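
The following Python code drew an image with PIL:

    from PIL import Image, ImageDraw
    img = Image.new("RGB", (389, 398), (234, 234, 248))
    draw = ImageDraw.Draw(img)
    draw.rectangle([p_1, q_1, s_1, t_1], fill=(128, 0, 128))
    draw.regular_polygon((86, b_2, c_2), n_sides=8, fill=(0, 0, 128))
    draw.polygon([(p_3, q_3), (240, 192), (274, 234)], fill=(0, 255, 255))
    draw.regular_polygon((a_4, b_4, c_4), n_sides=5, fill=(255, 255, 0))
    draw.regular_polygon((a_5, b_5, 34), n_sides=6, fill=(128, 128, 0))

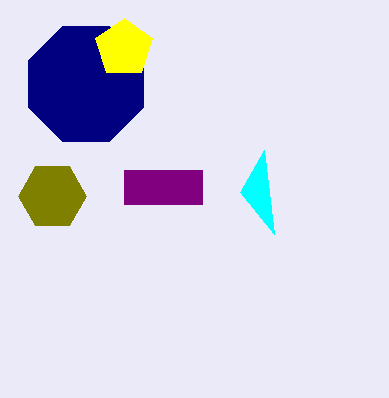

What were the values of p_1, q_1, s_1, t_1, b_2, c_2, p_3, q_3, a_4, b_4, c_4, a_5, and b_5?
p_1 = 124, q_1 = 170, s_1 = 202, t_1 = 204, b_2 = 84, c_2 = 62, p_3 = 264, q_3 = 150, a_4 = 124, b_4 = 48, c_4 = 30, a_5 = 52, b_5 = 196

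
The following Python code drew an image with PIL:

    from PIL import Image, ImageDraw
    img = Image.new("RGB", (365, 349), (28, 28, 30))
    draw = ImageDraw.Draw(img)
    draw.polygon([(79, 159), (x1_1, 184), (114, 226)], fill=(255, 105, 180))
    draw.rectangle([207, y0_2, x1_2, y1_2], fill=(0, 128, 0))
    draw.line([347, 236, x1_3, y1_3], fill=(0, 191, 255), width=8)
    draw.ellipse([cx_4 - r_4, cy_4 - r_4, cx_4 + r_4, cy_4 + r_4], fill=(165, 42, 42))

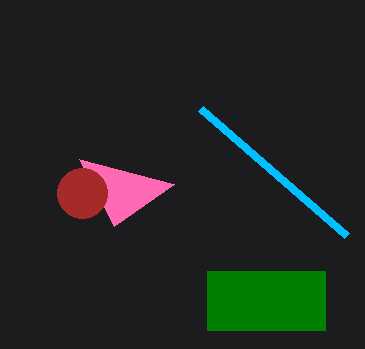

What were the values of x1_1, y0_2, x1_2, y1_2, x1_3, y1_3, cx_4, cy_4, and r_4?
x1_1 = 174; y0_2 = 271; x1_2 = 325; y1_2 = 330; x1_3 = 201; y1_3 = 109; cx_4 = 82; cy_4 = 193; r_4 = 25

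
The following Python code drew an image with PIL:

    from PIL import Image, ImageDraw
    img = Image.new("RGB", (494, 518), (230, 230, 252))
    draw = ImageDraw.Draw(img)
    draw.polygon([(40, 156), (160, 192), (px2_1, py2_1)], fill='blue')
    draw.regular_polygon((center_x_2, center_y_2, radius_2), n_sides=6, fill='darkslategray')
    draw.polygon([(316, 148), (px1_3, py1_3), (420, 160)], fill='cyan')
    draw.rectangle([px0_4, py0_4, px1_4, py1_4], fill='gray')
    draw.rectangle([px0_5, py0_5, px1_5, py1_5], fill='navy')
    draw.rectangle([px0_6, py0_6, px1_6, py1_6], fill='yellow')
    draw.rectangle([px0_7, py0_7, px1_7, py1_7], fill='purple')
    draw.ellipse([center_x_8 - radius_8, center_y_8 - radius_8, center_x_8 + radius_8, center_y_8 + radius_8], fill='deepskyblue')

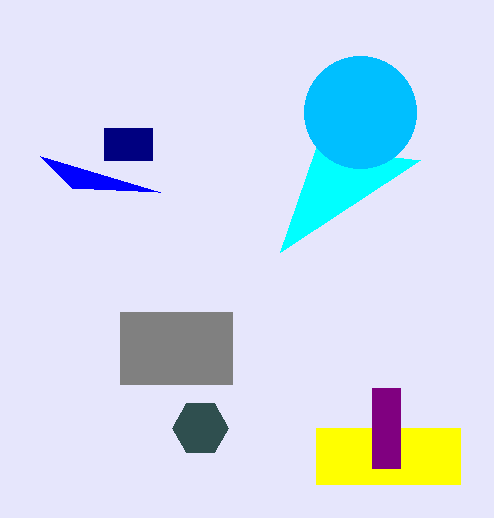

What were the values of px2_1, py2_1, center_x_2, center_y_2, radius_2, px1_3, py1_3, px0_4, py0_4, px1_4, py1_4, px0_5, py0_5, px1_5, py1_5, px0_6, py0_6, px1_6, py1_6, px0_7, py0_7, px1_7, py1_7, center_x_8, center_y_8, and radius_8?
px2_1 = 72; py2_1 = 188; center_x_2 = 200; center_y_2 = 428; radius_2 = 28; px1_3 = 280; py1_3 = 252; px0_4 = 120; py0_4 = 312; px1_4 = 232; py1_4 = 384; px0_5 = 104; py0_5 = 128; px1_5 = 152; py1_5 = 160; px0_6 = 316; py0_6 = 428; px1_6 = 460; py1_6 = 484; px0_7 = 372; py0_7 = 388; px1_7 = 400; py1_7 = 468; center_x_8 = 360; center_y_8 = 112; radius_8 = 56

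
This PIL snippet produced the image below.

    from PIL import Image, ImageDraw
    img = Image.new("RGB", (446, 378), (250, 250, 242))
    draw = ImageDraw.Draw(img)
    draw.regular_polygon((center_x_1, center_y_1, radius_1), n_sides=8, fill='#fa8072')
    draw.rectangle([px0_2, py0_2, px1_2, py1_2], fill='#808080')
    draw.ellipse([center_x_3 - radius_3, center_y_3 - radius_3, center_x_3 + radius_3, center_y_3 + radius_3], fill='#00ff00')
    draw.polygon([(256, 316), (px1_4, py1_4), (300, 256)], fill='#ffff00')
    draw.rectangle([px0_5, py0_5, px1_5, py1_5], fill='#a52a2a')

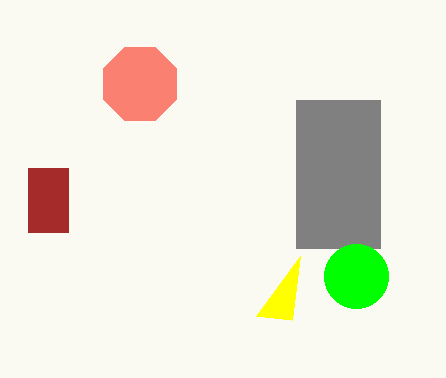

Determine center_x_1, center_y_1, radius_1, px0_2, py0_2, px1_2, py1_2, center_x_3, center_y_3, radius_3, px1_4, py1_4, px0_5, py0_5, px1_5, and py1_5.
center_x_1 = 140, center_y_1 = 84, radius_1 = 40, px0_2 = 296, py0_2 = 100, px1_2 = 380, py1_2 = 248, center_x_3 = 356, center_y_3 = 276, radius_3 = 32, px1_4 = 292, py1_4 = 320, px0_5 = 28, py0_5 = 168, px1_5 = 68, py1_5 = 232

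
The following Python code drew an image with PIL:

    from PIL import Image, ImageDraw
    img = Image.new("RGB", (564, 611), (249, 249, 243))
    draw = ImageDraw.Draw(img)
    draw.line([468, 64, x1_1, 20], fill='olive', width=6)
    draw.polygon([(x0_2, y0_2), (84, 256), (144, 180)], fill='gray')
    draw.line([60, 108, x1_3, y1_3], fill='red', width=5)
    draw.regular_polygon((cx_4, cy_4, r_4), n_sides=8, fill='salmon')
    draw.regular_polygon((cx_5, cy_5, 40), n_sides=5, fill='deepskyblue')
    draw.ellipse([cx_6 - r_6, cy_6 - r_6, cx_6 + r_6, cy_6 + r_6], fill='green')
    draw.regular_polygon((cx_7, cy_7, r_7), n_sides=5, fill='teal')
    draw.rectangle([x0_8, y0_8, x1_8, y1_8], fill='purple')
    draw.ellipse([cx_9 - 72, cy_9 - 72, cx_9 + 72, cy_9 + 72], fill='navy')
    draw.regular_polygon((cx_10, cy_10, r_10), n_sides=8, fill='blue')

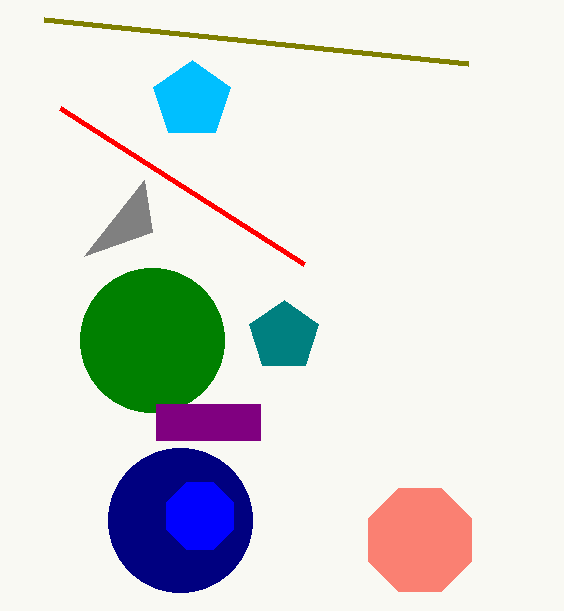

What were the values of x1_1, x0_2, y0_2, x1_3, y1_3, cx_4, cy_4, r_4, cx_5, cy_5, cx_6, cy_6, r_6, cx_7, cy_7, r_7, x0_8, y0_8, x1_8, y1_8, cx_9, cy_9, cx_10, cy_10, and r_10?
x1_1 = 44
x0_2 = 152
y0_2 = 232
x1_3 = 304
y1_3 = 264
cx_4 = 420
cy_4 = 540
r_4 = 56
cx_5 = 192
cy_5 = 100
cx_6 = 152
cy_6 = 340
r_6 = 72
cx_7 = 284
cy_7 = 336
r_7 = 36
x0_8 = 156
y0_8 = 404
x1_8 = 260
y1_8 = 440
cx_9 = 180
cy_9 = 520
cx_10 = 200
cy_10 = 516
r_10 = 36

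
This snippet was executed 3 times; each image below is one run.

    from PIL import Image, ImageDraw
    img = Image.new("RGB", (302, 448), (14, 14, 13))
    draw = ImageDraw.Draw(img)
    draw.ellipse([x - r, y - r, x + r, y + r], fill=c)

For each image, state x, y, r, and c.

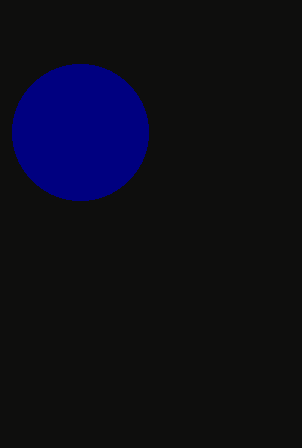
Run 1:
x = 80, y = 132, r = 68, c = 'navy'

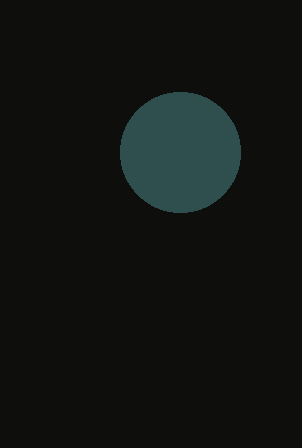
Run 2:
x = 180
y = 152
r = 60
c = 'darkslategray'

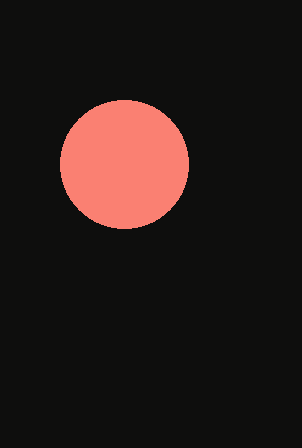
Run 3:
x = 124, y = 164, r = 64, c = 'salmon'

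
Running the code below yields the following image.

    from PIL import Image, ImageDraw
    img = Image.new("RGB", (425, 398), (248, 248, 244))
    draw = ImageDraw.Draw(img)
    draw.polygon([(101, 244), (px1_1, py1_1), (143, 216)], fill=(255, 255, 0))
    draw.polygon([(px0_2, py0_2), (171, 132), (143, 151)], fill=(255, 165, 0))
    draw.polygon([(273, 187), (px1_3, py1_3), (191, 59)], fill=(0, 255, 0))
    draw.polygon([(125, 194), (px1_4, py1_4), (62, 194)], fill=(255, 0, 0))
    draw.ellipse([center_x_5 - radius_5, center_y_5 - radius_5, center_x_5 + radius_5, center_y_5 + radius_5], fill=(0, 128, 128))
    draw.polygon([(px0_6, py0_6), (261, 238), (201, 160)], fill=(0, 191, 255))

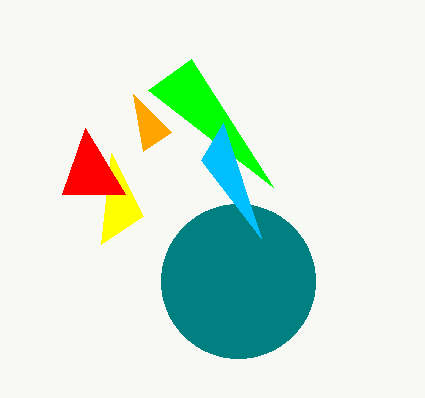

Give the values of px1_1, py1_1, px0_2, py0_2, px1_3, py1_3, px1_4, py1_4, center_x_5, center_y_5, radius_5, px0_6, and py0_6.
px1_1 = 111, py1_1 = 153, px0_2 = 133, py0_2 = 94, px1_3 = 148, py1_3 = 90, px1_4 = 85, py1_4 = 128, center_x_5 = 238, center_y_5 = 281, radius_5 = 77, px0_6 = 223, py0_6 = 123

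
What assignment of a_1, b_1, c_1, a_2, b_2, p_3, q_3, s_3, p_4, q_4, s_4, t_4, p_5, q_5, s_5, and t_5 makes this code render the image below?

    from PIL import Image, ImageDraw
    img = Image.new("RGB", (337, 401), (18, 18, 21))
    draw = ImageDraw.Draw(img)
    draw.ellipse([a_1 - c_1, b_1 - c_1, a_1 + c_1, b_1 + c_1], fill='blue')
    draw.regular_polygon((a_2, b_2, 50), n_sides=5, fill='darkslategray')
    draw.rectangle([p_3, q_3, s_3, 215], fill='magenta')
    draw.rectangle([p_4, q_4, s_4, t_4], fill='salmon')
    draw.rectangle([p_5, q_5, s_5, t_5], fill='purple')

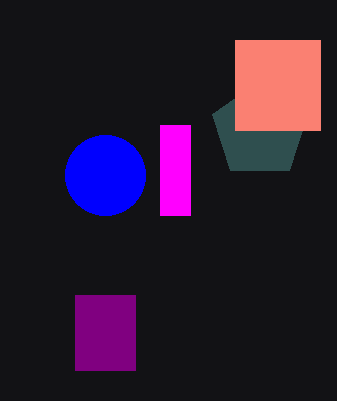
a_1 = 105
b_1 = 175
c_1 = 40
a_2 = 260
b_2 = 130
p_3 = 160
q_3 = 125
s_3 = 190
p_4 = 235
q_4 = 40
s_4 = 320
t_4 = 130
p_5 = 75
q_5 = 295
s_5 = 135
t_5 = 370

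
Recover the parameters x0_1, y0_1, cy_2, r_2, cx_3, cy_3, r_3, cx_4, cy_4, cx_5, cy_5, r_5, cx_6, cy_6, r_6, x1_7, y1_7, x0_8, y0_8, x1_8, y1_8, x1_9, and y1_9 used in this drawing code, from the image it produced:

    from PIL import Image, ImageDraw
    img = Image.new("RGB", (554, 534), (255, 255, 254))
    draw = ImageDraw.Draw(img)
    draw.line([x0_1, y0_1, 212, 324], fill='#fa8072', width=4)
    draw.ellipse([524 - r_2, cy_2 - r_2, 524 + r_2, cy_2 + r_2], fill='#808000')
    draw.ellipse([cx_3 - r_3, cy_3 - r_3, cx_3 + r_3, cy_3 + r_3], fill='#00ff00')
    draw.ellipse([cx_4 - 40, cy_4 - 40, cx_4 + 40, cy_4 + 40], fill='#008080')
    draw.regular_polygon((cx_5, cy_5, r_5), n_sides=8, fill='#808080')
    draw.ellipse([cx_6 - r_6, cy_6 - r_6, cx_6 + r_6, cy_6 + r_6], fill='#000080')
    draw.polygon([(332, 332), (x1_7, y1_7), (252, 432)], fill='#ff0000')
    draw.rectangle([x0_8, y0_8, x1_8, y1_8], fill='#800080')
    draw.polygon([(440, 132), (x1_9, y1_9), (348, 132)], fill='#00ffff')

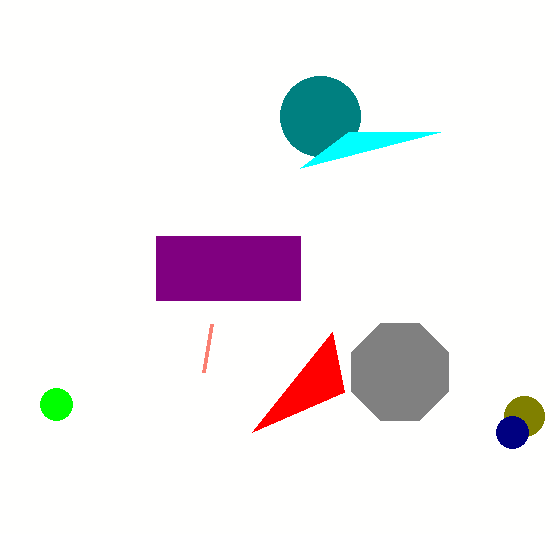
x0_1 = 204
y0_1 = 372
cy_2 = 416
r_2 = 20
cx_3 = 56
cy_3 = 404
r_3 = 16
cx_4 = 320
cy_4 = 116
cx_5 = 400
cy_5 = 372
r_5 = 52
cx_6 = 512
cy_6 = 432
r_6 = 16
x1_7 = 344
y1_7 = 392
x0_8 = 156
y0_8 = 236
x1_8 = 300
y1_8 = 300
x1_9 = 300
y1_9 = 168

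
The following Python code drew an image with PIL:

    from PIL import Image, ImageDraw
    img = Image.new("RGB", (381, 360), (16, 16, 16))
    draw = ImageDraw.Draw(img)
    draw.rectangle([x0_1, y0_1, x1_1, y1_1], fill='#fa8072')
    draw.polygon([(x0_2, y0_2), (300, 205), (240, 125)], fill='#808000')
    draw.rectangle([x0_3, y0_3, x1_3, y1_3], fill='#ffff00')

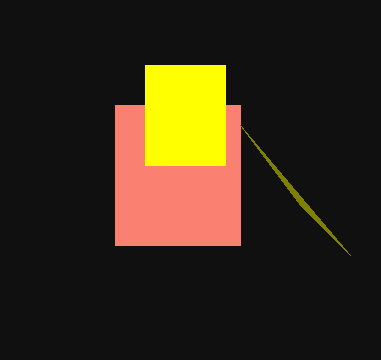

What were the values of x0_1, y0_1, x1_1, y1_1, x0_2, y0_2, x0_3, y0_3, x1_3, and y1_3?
x0_1 = 115; y0_1 = 105; x1_1 = 240; y1_1 = 245; x0_2 = 350; y0_2 = 255; x0_3 = 145; y0_3 = 65; x1_3 = 225; y1_3 = 165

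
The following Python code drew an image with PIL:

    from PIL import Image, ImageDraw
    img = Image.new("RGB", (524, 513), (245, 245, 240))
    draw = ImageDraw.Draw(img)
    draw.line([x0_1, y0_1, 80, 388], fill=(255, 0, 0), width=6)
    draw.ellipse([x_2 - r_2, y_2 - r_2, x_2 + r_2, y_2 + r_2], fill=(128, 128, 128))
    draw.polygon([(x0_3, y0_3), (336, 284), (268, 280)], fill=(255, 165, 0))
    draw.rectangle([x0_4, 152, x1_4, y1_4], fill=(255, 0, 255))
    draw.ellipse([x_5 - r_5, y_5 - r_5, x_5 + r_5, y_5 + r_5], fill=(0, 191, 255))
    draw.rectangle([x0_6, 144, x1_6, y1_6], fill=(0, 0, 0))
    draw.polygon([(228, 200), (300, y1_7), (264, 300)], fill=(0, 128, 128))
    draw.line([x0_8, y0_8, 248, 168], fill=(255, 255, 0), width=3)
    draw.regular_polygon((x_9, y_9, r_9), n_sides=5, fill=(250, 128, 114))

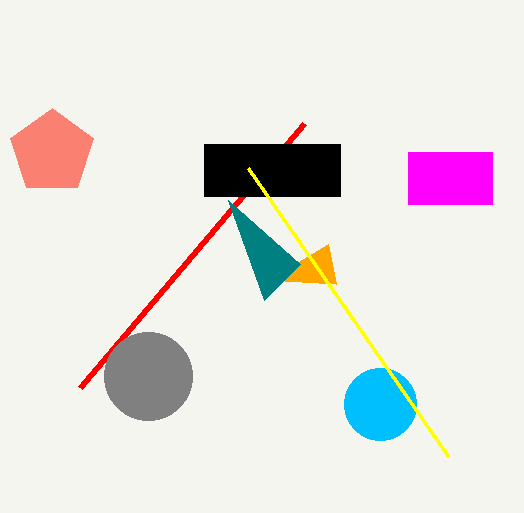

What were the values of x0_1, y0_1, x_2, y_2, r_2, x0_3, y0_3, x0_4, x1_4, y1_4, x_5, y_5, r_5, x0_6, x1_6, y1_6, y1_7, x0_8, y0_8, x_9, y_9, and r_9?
x0_1 = 304; y0_1 = 124; x_2 = 148; y_2 = 376; r_2 = 44; x0_3 = 328; y0_3 = 244; x0_4 = 408; x1_4 = 492; y1_4 = 204; x_5 = 380; y_5 = 404; r_5 = 36; x0_6 = 204; x1_6 = 340; y1_6 = 196; y1_7 = 264; x0_8 = 448; y0_8 = 456; x_9 = 52; y_9 = 152; r_9 = 44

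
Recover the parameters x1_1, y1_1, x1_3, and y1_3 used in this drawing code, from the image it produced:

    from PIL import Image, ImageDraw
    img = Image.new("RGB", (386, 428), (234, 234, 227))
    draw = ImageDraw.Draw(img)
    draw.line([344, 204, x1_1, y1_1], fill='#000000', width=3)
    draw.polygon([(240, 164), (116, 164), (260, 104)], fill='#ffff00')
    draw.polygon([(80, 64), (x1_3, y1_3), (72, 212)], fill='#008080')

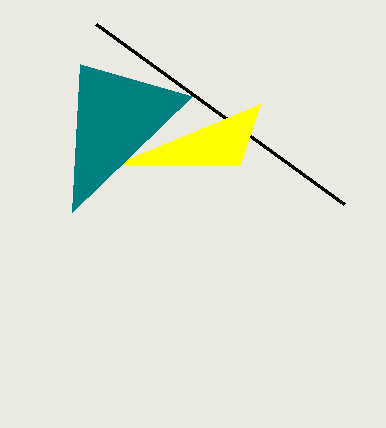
x1_1 = 96, y1_1 = 24, x1_3 = 192, y1_3 = 96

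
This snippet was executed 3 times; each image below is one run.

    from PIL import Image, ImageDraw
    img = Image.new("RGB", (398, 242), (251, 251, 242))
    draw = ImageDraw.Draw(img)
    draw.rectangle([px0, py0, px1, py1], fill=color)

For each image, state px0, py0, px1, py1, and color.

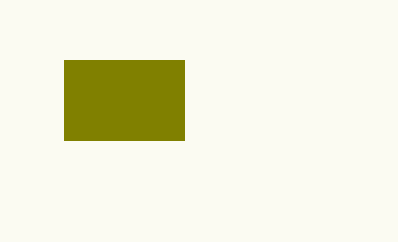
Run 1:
px0 = 64
py0 = 60
px1 = 184
py1 = 140
color = 'olive'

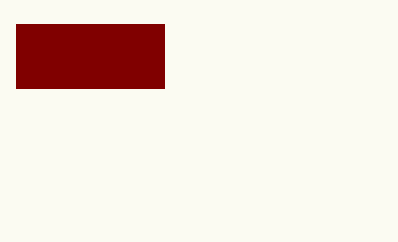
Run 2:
px0 = 16
py0 = 24
px1 = 164
py1 = 88
color = 'maroon'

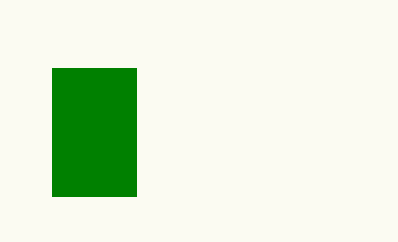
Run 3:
px0 = 52
py0 = 68
px1 = 136
py1 = 196
color = 'green'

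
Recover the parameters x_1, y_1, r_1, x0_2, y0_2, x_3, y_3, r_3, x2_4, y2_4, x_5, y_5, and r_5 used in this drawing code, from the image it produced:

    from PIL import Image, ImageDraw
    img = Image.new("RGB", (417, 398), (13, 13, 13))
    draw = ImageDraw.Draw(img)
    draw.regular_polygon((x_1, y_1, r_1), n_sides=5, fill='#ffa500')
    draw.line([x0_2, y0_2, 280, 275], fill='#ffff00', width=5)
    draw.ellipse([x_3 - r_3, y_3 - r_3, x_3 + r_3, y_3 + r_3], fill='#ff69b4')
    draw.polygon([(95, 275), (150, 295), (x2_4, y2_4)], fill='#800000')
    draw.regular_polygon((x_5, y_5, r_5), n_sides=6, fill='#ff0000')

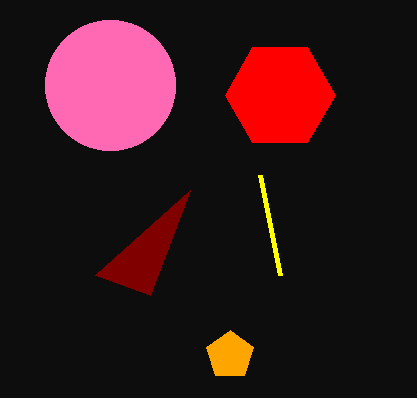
x_1 = 230, y_1 = 355, r_1 = 25, x0_2 = 260, y0_2 = 175, x_3 = 110, y_3 = 85, r_3 = 65, x2_4 = 190, y2_4 = 190, x_5 = 280, y_5 = 95, r_5 = 55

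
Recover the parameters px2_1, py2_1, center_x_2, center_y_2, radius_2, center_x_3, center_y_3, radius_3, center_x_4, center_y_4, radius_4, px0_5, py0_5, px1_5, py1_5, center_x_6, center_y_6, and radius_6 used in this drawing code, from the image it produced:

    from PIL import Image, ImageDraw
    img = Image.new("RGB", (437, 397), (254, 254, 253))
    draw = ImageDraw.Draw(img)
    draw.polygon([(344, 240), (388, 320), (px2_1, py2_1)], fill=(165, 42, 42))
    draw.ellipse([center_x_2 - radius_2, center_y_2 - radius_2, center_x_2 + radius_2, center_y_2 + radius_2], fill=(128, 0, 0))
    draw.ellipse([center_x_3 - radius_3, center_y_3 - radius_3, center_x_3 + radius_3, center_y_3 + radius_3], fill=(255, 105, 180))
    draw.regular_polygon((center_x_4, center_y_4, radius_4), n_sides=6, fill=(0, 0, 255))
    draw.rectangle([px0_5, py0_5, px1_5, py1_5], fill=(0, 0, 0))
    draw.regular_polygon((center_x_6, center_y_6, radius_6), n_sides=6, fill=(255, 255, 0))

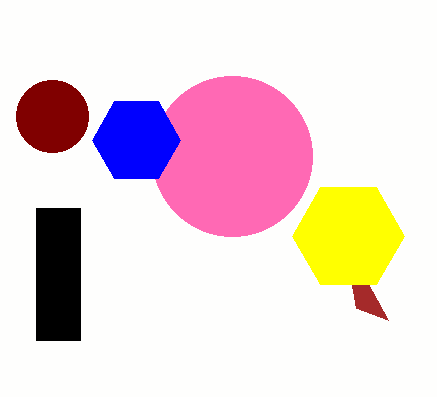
px2_1 = 356; py2_1 = 308; center_x_2 = 52; center_y_2 = 116; radius_2 = 36; center_x_3 = 232; center_y_3 = 156; radius_3 = 80; center_x_4 = 136; center_y_4 = 140; radius_4 = 44; px0_5 = 36; py0_5 = 208; px1_5 = 80; py1_5 = 340; center_x_6 = 348; center_y_6 = 236; radius_6 = 56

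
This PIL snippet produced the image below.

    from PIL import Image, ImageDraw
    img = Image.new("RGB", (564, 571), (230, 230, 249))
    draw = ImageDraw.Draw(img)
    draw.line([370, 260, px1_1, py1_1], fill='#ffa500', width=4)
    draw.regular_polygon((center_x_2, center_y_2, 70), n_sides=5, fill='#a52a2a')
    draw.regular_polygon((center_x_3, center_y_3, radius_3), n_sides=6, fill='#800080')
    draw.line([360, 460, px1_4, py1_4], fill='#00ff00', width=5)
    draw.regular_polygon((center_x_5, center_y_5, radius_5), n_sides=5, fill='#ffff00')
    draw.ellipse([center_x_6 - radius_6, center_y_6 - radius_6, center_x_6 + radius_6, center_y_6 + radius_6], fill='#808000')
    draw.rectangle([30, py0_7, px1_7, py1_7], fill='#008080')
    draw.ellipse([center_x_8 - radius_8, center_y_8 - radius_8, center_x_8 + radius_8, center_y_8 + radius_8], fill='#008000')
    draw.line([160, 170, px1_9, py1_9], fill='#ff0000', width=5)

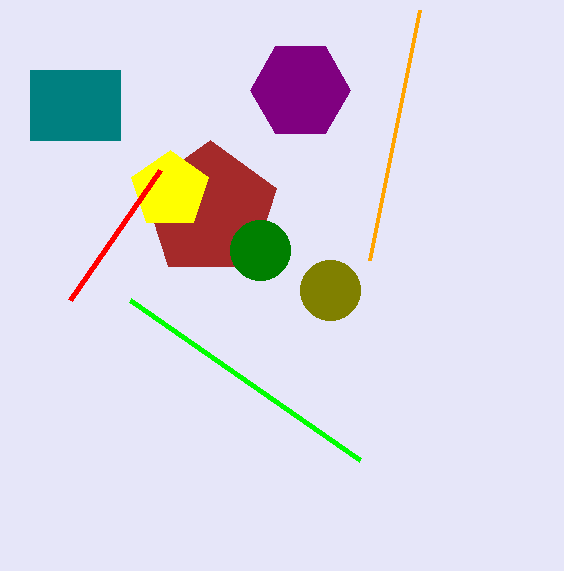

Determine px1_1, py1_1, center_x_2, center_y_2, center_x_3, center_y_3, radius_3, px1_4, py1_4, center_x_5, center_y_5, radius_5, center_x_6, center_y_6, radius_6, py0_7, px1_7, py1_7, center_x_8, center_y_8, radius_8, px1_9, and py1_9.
px1_1 = 420; py1_1 = 10; center_x_2 = 210; center_y_2 = 210; center_x_3 = 300; center_y_3 = 90; radius_3 = 50; px1_4 = 130; py1_4 = 300; center_x_5 = 170; center_y_5 = 190; radius_5 = 40; center_x_6 = 330; center_y_6 = 290; radius_6 = 30; py0_7 = 70; px1_7 = 120; py1_7 = 140; center_x_8 = 260; center_y_8 = 250; radius_8 = 30; px1_9 = 70; py1_9 = 300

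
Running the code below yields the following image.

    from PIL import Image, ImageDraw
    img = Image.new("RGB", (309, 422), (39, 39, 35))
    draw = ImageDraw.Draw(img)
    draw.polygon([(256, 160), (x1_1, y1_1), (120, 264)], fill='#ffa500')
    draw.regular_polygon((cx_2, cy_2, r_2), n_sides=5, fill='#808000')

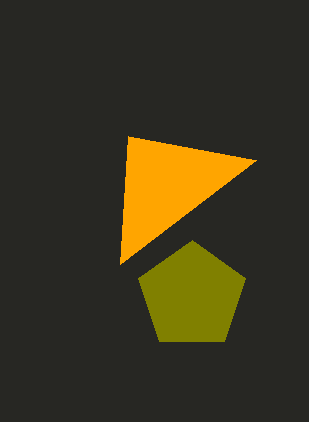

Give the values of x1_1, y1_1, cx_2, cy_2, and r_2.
x1_1 = 128
y1_1 = 136
cx_2 = 192
cy_2 = 296
r_2 = 56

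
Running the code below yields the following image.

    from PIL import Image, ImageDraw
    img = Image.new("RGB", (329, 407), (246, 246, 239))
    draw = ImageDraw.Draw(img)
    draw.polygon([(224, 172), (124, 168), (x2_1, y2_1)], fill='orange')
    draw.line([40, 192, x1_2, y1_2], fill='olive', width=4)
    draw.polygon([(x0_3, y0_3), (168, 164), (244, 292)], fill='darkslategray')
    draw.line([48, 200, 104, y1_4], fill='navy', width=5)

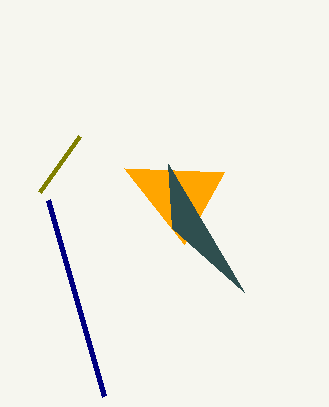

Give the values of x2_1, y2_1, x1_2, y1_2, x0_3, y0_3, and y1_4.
x2_1 = 184
y2_1 = 244
x1_2 = 80
y1_2 = 136
x0_3 = 172
y0_3 = 228
y1_4 = 396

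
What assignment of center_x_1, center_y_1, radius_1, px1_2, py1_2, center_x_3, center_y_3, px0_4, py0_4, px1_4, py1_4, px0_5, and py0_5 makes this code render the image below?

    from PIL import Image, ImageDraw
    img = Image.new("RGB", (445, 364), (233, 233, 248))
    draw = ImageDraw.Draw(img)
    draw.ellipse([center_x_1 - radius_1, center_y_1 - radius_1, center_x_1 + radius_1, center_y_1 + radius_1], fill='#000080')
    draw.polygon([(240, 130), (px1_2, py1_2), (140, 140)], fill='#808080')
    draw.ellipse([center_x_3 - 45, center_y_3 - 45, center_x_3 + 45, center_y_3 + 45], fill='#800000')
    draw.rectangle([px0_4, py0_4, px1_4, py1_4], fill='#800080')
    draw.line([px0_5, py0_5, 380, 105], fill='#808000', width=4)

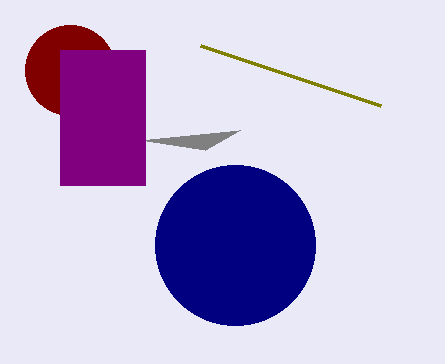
center_x_1 = 235; center_y_1 = 245; radius_1 = 80; px1_2 = 205; py1_2 = 150; center_x_3 = 70; center_y_3 = 70; px0_4 = 60; py0_4 = 50; px1_4 = 145; py1_4 = 185; px0_5 = 200; py0_5 = 45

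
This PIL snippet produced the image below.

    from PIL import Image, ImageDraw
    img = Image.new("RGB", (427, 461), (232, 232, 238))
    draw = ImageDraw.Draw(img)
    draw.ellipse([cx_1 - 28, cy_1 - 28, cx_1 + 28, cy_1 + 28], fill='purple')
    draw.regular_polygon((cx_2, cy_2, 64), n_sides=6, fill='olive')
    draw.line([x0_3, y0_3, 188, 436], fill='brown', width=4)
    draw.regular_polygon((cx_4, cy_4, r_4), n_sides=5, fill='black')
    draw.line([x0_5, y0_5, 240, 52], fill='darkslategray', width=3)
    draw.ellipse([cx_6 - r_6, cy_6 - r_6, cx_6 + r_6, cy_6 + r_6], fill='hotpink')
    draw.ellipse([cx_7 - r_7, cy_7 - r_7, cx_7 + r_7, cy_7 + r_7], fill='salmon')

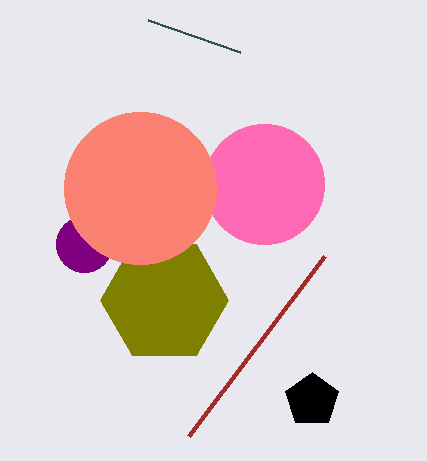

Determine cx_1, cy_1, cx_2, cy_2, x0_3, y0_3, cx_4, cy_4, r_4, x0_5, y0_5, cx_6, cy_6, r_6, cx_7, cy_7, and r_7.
cx_1 = 84; cy_1 = 244; cx_2 = 164; cy_2 = 300; x0_3 = 324; y0_3 = 256; cx_4 = 312; cy_4 = 400; r_4 = 28; x0_5 = 148; y0_5 = 20; cx_6 = 264; cy_6 = 184; r_6 = 60; cx_7 = 140; cy_7 = 188; r_7 = 76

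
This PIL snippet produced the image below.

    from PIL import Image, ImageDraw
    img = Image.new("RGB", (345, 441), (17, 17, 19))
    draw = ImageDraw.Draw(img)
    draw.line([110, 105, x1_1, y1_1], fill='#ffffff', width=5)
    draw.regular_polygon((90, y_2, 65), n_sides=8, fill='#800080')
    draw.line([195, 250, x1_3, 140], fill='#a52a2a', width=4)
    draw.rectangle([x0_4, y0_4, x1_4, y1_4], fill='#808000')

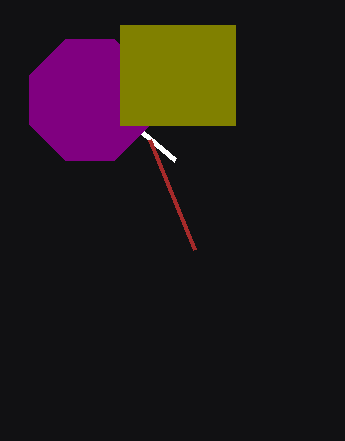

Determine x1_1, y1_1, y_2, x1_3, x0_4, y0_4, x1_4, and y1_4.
x1_1 = 175, y1_1 = 160, y_2 = 100, x1_3 = 150, x0_4 = 120, y0_4 = 25, x1_4 = 235, y1_4 = 125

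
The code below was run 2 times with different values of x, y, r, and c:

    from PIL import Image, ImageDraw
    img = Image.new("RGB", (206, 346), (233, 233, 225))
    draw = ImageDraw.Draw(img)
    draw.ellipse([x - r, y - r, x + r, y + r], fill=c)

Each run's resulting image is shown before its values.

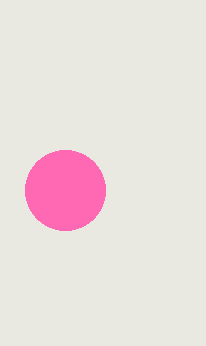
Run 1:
x = 65, y = 190, r = 40, c = 'hotpink'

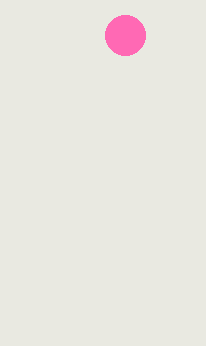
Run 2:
x = 125, y = 35, r = 20, c = 'hotpink'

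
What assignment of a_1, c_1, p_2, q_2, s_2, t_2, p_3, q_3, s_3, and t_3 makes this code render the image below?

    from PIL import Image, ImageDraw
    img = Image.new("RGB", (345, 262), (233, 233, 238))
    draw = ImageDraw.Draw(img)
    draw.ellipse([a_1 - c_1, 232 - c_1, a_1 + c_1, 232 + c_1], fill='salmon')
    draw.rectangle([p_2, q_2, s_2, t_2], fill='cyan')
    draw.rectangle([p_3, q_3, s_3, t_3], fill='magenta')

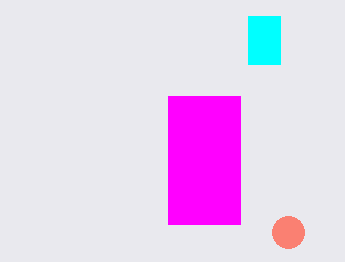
a_1 = 288
c_1 = 16
p_2 = 248
q_2 = 16
s_2 = 280
t_2 = 64
p_3 = 168
q_3 = 96
s_3 = 240
t_3 = 224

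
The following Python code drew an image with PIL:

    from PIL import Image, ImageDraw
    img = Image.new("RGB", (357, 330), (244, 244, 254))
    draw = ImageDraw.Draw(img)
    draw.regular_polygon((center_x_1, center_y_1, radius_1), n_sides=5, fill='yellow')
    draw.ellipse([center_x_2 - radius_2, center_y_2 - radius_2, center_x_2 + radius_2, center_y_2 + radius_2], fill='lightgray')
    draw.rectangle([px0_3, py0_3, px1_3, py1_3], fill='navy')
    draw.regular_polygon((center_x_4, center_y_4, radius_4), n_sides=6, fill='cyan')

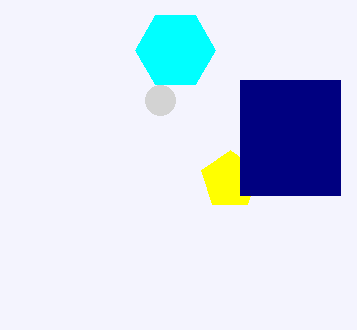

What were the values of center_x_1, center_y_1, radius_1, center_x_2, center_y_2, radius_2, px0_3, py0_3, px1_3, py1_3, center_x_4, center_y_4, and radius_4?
center_x_1 = 230
center_y_1 = 180
radius_1 = 30
center_x_2 = 160
center_y_2 = 100
radius_2 = 15
px0_3 = 240
py0_3 = 80
px1_3 = 340
py1_3 = 195
center_x_4 = 175
center_y_4 = 50
radius_4 = 40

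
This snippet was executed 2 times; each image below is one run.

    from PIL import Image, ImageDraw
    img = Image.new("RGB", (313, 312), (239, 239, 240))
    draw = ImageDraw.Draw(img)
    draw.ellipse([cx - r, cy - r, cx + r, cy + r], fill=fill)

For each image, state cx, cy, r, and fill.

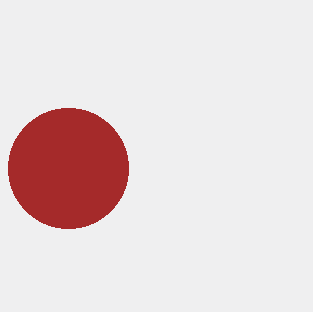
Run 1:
cx = 68
cy = 168
r = 60
fill = 'brown'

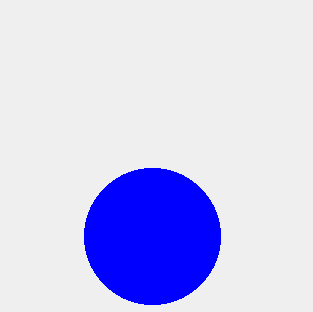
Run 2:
cx = 152
cy = 236
r = 68
fill = 'blue'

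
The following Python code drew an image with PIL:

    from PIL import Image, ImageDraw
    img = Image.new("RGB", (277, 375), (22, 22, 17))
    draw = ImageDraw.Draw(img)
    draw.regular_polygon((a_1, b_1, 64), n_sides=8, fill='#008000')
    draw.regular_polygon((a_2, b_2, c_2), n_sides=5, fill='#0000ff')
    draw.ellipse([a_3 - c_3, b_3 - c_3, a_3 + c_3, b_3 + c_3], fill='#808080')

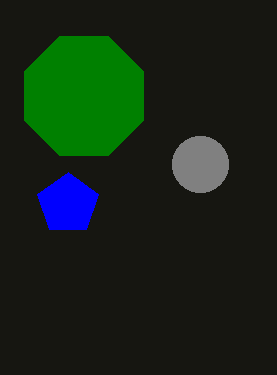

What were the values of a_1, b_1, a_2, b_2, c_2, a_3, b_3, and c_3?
a_1 = 84
b_1 = 96
a_2 = 68
b_2 = 204
c_2 = 32
a_3 = 200
b_3 = 164
c_3 = 28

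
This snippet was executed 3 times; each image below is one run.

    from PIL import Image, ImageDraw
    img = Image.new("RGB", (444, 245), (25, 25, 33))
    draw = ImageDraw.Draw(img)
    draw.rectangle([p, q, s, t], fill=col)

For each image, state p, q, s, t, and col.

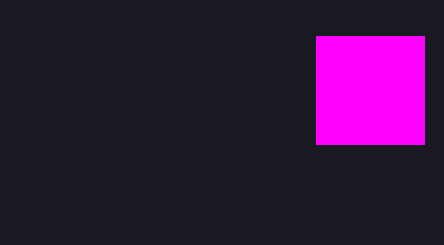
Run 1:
p = 316
q = 36
s = 424
t = 144
col = 'magenta'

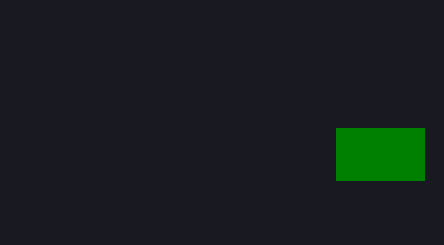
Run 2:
p = 336
q = 128
s = 424
t = 180
col = 'green'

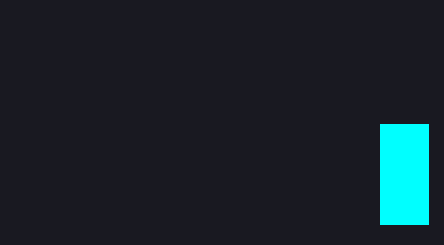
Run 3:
p = 380; q = 124; s = 428; t = 224; col = 'cyan'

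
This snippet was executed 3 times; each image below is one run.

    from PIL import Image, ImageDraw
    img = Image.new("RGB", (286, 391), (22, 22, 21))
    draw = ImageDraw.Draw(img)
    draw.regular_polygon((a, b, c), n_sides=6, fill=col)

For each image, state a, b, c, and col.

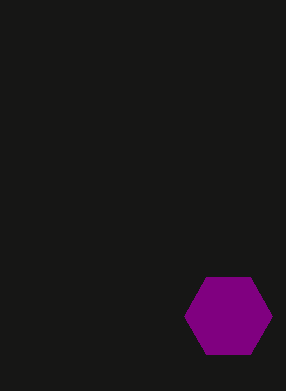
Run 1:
a = 228; b = 316; c = 44; col = 'purple'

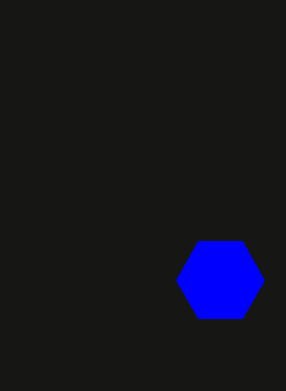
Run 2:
a = 220, b = 280, c = 44, col = 'blue'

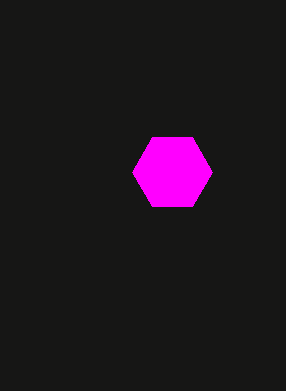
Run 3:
a = 172, b = 172, c = 40, col = 'magenta'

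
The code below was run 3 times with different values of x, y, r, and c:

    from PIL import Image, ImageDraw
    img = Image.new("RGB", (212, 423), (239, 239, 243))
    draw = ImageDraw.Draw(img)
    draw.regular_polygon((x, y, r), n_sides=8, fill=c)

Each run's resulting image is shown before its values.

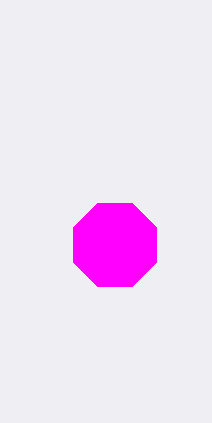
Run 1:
x = 115
y = 245
r = 45
c = 'magenta'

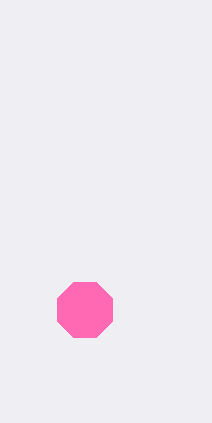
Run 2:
x = 85; y = 310; r = 30; c = 'hotpink'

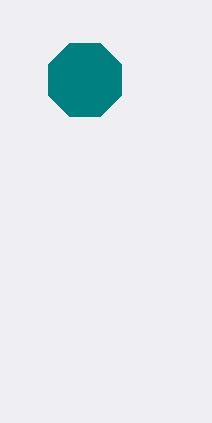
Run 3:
x = 85
y = 80
r = 40
c = 'teal'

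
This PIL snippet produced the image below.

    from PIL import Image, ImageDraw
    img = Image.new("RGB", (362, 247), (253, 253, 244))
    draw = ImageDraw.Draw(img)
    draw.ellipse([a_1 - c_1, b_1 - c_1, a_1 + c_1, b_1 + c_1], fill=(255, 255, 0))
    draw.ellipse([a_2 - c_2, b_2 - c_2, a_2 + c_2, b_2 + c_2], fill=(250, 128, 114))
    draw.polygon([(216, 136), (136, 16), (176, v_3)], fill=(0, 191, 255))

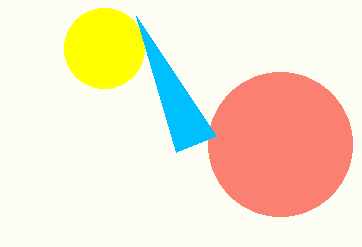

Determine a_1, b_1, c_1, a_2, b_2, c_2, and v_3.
a_1 = 104; b_1 = 48; c_1 = 40; a_2 = 280; b_2 = 144; c_2 = 72; v_3 = 152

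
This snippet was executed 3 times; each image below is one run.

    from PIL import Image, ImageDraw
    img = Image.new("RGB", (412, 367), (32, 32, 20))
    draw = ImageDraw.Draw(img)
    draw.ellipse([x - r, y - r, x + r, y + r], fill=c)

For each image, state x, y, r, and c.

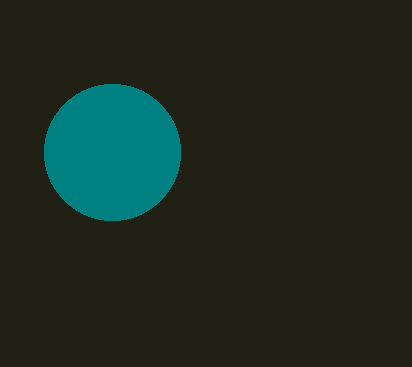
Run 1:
x = 112; y = 152; r = 68; c = 'teal'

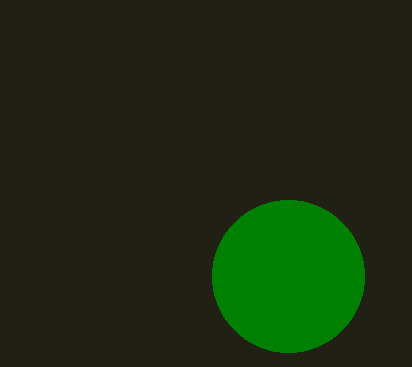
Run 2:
x = 288
y = 276
r = 76
c = 'green'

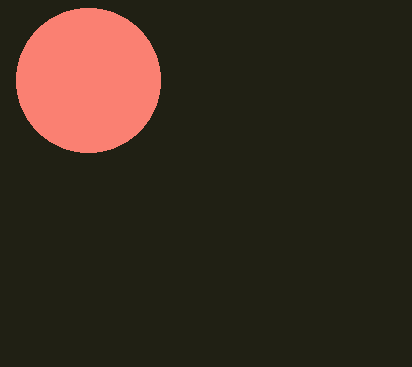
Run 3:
x = 88; y = 80; r = 72; c = 'salmon'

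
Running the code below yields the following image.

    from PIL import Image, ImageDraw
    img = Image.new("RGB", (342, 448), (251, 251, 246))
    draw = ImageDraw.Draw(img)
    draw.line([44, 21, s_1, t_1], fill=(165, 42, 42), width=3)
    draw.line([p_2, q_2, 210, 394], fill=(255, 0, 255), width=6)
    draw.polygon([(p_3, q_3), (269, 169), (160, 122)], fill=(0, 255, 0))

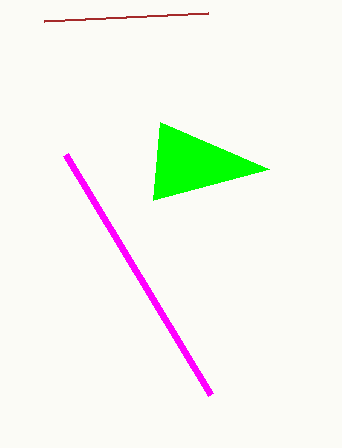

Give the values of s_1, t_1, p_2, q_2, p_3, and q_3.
s_1 = 208; t_1 = 13; p_2 = 65; q_2 = 154; p_3 = 153; q_3 = 200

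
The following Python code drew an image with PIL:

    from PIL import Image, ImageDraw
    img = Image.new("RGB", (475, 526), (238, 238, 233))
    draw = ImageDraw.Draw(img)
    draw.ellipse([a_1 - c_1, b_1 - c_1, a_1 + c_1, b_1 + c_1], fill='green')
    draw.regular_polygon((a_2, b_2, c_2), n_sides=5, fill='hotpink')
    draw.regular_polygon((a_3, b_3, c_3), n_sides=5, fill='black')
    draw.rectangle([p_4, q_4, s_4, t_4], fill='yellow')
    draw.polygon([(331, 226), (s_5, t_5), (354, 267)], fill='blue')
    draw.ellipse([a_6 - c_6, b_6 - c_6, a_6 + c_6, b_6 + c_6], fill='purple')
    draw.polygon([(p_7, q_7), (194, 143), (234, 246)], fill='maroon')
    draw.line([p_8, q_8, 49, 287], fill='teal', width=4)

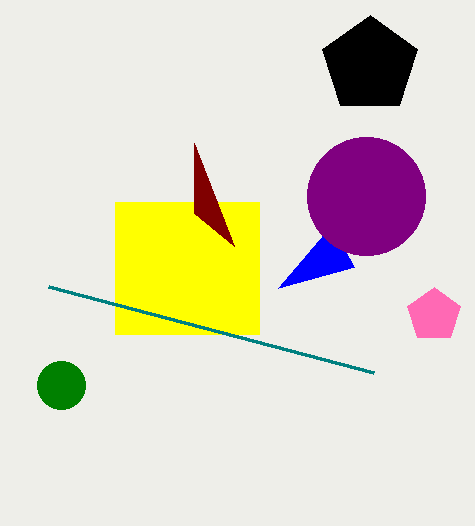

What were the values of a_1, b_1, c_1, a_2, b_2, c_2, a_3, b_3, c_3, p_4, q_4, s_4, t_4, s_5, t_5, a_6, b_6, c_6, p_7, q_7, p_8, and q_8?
a_1 = 61
b_1 = 385
c_1 = 24
a_2 = 434
b_2 = 315
c_2 = 28
a_3 = 370
b_3 = 65
c_3 = 50
p_4 = 115
q_4 = 202
s_4 = 259
t_4 = 334
s_5 = 278
t_5 = 288
a_6 = 366
b_6 = 196
c_6 = 59
p_7 = 194
q_7 = 213
p_8 = 374
q_8 = 373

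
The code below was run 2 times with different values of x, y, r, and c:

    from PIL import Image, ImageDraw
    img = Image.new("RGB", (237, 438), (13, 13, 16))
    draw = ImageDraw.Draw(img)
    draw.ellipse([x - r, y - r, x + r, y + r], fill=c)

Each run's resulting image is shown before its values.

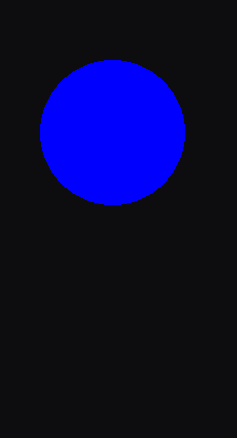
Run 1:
x = 112, y = 132, r = 72, c = 'blue'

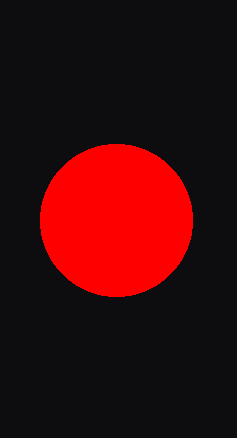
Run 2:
x = 116
y = 220
r = 76
c = 'red'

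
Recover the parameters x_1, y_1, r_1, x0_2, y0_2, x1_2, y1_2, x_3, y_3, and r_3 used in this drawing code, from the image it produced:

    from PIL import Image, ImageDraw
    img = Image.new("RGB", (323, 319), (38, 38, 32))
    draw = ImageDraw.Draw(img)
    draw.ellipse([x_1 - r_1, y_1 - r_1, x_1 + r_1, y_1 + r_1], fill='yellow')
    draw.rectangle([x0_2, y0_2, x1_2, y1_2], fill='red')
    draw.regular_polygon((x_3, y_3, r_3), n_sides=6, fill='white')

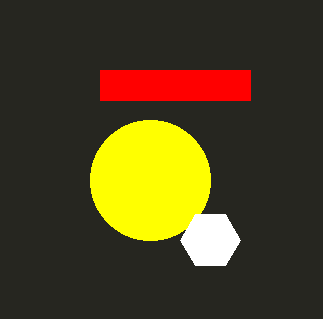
x_1 = 150; y_1 = 180; r_1 = 60; x0_2 = 100; y0_2 = 70; x1_2 = 250; y1_2 = 100; x_3 = 210; y_3 = 240; r_3 = 30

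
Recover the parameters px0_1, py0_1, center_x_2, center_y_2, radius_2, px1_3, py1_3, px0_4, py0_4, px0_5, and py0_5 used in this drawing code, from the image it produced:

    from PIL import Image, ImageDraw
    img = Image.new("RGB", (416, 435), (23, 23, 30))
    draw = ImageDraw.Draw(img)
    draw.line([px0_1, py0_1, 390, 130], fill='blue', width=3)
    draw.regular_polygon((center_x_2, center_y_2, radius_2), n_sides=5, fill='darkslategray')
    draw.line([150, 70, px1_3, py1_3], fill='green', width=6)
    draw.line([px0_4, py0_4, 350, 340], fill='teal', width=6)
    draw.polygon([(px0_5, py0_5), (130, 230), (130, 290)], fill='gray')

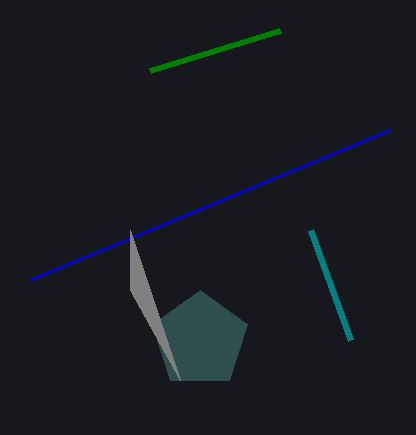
px0_1 = 30, py0_1 = 280, center_x_2 = 200, center_y_2 = 340, radius_2 = 50, px1_3 = 280, py1_3 = 30, px0_4 = 310, py0_4 = 230, px0_5 = 180, py0_5 = 380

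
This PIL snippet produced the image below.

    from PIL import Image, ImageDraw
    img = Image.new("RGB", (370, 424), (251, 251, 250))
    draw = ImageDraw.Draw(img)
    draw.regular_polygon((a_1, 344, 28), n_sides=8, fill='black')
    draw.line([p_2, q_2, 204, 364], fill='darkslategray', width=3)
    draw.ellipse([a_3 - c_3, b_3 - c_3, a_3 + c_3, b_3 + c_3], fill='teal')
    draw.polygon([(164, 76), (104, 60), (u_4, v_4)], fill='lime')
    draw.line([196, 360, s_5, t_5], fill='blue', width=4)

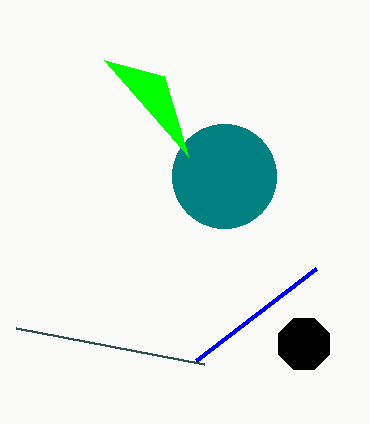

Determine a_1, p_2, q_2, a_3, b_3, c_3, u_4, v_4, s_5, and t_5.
a_1 = 304, p_2 = 16, q_2 = 328, a_3 = 224, b_3 = 176, c_3 = 52, u_4 = 188, v_4 = 156, s_5 = 316, t_5 = 268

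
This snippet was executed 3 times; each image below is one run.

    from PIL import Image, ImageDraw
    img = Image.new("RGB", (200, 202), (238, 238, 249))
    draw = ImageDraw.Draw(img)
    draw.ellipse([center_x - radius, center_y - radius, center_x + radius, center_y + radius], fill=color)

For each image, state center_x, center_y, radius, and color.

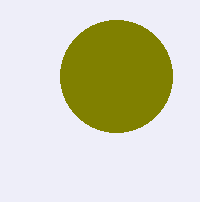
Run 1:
center_x = 116; center_y = 76; radius = 56; color = 'olive'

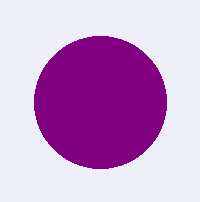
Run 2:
center_x = 100
center_y = 102
radius = 66
color = 'purple'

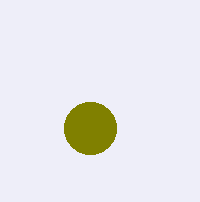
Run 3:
center_x = 90; center_y = 128; radius = 26; color = 'olive'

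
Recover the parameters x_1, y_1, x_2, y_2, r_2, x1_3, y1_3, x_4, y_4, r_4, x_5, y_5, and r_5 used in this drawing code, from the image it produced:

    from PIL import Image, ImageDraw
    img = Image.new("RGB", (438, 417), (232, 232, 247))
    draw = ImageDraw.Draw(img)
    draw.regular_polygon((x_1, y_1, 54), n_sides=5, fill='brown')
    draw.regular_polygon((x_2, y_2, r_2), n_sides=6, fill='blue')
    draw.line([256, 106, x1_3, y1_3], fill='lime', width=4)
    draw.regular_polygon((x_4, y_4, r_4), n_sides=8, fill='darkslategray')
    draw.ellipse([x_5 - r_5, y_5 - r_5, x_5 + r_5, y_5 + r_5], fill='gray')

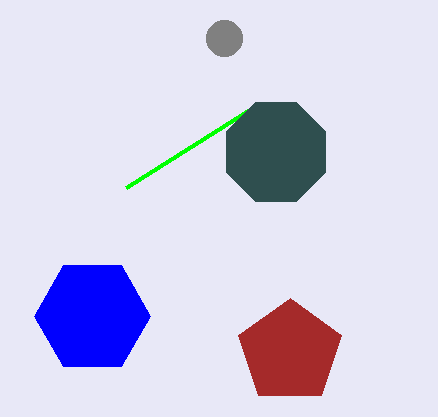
x_1 = 290, y_1 = 352, x_2 = 92, y_2 = 316, r_2 = 58, x1_3 = 126, y1_3 = 188, x_4 = 276, y_4 = 152, r_4 = 54, x_5 = 224, y_5 = 38, r_5 = 18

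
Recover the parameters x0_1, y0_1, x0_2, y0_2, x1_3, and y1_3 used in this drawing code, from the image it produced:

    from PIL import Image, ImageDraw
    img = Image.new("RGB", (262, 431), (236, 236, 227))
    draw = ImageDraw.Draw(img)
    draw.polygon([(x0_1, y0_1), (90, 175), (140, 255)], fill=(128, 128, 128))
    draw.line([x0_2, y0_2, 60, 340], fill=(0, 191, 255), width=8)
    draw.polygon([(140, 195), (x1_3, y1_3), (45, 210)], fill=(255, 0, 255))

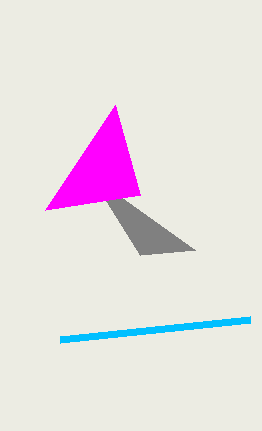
x0_1 = 195
y0_1 = 250
x0_2 = 250
y0_2 = 320
x1_3 = 115
y1_3 = 105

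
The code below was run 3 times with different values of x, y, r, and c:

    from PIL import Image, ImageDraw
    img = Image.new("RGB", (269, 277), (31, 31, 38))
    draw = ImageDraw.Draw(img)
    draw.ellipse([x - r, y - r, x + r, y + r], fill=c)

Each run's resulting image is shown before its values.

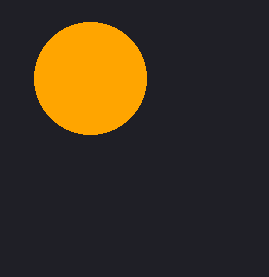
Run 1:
x = 90
y = 78
r = 56
c = 'orange'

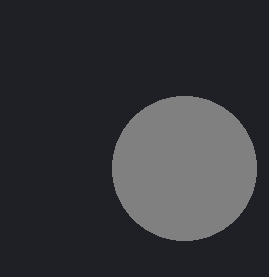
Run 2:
x = 184
y = 168
r = 72
c = 'gray'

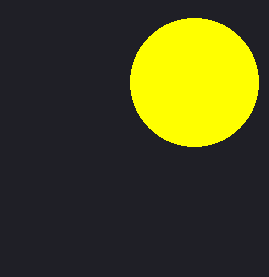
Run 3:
x = 194, y = 82, r = 64, c = 'yellow'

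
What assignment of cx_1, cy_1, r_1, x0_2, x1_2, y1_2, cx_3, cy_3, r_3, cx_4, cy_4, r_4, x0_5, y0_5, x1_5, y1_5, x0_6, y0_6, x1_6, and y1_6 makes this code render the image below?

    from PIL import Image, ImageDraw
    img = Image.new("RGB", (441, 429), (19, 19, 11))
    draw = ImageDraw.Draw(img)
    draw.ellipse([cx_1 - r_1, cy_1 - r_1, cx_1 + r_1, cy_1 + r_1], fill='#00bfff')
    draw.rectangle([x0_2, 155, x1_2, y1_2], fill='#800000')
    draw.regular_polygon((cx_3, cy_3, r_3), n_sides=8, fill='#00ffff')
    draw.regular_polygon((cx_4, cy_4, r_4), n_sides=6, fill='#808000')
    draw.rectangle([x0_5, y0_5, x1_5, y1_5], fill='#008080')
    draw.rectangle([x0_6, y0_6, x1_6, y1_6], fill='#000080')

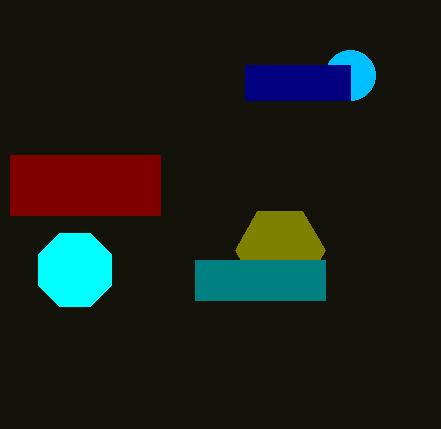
cx_1 = 350, cy_1 = 75, r_1 = 25, x0_2 = 10, x1_2 = 160, y1_2 = 215, cx_3 = 75, cy_3 = 270, r_3 = 40, cx_4 = 280, cy_4 = 250, r_4 = 45, x0_5 = 195, y0_5 = 260, x1_5 = 325, y1_5 = 300, x0_6 = 245, y0_6 = 65, x1_6 = 350, y1_6 = 100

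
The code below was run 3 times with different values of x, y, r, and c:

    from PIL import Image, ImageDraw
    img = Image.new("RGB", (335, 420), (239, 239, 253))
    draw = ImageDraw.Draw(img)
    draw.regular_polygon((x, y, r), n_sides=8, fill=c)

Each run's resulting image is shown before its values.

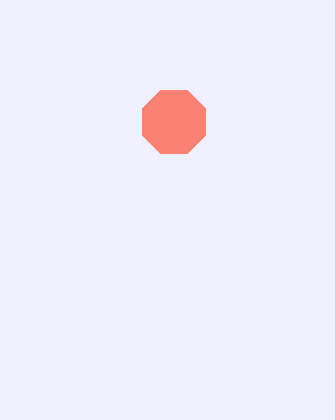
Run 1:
x = 174, y = 122, r = 34, c = 'salmon'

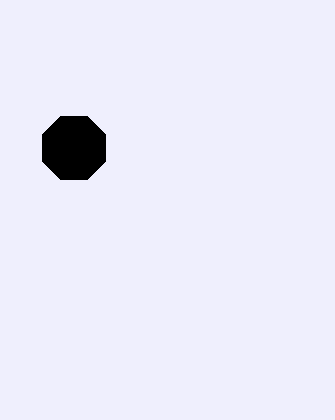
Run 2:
x = 74, y = 148, r = 34, c = 'black'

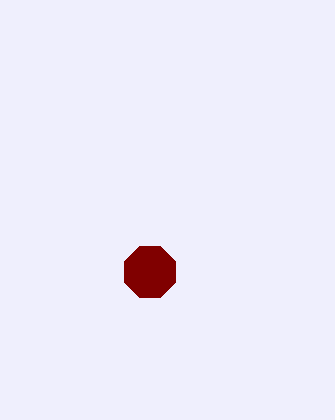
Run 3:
x = 150, y = 272, r = 28, c = 'maroon'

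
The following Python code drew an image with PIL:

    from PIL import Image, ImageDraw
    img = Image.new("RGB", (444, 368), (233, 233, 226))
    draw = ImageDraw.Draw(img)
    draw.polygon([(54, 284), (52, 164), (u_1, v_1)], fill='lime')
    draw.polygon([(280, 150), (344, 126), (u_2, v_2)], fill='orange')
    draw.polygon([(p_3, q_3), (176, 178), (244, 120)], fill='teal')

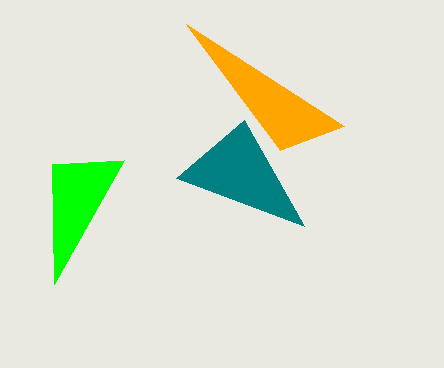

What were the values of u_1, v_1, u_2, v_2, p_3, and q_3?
u_1 = 124, v_1 = 160, u_2 = 186, v_2 = 24, p_3 = 304, q_3 = 226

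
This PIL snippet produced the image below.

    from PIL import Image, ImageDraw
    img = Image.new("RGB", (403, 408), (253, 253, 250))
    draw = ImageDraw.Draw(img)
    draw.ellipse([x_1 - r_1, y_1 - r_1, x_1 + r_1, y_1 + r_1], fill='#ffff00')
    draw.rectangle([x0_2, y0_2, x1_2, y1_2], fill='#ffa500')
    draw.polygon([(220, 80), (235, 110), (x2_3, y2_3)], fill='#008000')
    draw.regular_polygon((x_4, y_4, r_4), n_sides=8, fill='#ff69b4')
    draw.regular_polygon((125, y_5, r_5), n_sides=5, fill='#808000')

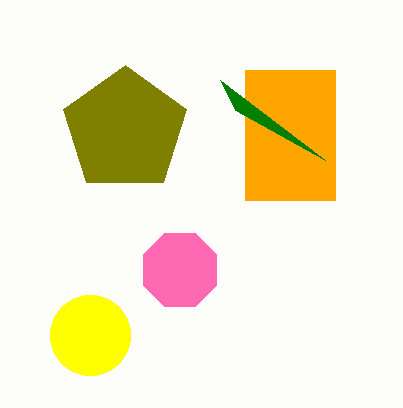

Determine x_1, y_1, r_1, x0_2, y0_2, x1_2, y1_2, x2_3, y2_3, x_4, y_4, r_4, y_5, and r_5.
x_1 = 90, y_1 = 335, r_1 = 40, x0_2 = 245, y0_2 = 70, x1_2 = 335, y1_2 = 200, x2_3 = 325, y2_3 = 160, x_4 = 180, y_4 = 270, r_4 = 40, y_5 = 130, r_5 = 65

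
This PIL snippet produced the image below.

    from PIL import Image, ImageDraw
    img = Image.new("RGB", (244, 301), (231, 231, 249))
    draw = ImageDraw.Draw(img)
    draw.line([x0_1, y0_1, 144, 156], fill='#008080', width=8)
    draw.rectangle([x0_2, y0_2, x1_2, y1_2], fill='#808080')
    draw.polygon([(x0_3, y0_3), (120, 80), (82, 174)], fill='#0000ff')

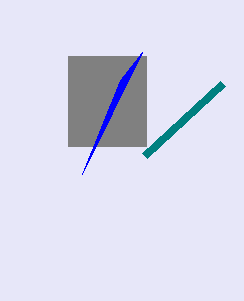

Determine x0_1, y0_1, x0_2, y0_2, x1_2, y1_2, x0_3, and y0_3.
x0_1 = 222
y0_1 = 84
x0_2 = 68
y0_2 = 56
x1_2 = 146
y1_2 = 146
x0_3 = 142
y0_3 = 52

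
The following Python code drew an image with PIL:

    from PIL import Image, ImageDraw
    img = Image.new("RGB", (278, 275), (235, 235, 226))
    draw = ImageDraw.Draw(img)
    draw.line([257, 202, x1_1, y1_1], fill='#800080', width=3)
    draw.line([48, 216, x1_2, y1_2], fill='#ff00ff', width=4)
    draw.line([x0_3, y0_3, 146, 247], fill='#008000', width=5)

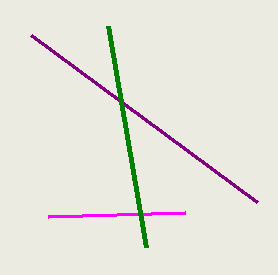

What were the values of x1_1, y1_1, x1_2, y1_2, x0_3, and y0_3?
x1_1 = 31
y1_1 = 35
x1_2 = 185
y1_2 = 212
x0_3 = 108
y0_3 = 26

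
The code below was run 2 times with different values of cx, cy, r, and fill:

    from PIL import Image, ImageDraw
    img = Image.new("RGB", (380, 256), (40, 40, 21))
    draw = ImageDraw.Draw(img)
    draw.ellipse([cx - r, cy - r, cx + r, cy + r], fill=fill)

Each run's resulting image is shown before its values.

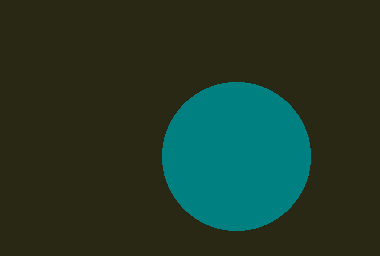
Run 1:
cx = 236; cy = 156; r = 74; fill = 'teal'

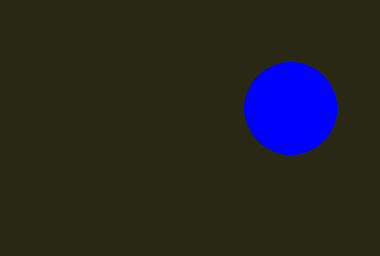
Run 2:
cx = 290, cy = 108, r = 46, fill = 'blue'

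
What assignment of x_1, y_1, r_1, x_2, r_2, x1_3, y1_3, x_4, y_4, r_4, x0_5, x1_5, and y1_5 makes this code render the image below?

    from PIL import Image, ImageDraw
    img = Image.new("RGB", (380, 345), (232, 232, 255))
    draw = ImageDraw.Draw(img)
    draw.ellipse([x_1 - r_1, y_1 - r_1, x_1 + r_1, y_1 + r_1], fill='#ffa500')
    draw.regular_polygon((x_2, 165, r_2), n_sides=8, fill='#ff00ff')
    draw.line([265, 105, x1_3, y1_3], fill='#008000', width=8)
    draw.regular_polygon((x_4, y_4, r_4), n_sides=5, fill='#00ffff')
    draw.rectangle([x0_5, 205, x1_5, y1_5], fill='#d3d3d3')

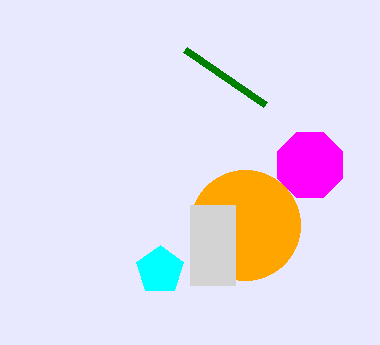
x_1 = 245, y_1 = 225, r_1 = 55, x_2 = 310, r_2 = 35, x1_3 = 185, y1_3 = 50, x_4 = 160, y_4 = 270, r_4 = 25, x0_5 = 190, x1_5 = 235, y1_5 = 285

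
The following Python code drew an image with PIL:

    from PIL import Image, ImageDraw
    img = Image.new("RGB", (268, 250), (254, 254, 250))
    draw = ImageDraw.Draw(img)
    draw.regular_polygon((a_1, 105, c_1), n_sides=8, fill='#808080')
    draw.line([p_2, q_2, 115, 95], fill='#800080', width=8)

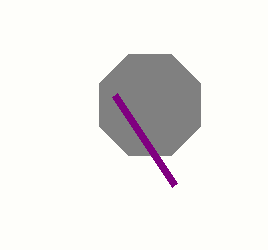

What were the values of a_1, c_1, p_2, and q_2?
a_1 = 150; c_1 = 55; p_2 = 175; q_2 = 185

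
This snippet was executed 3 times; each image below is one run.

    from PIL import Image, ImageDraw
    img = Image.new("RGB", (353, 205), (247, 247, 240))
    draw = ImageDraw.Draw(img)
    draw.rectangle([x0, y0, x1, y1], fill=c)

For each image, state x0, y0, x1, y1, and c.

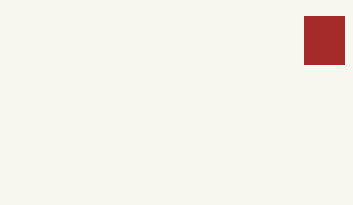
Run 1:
x0 = 304, y0 = 16, x1 = 344, y1 = 64, c = 'brown'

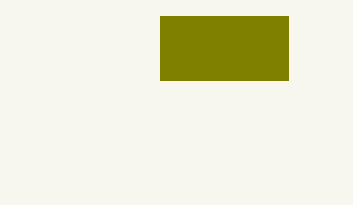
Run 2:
x0 = 160
y0 = 16
x1 = 288
y1 = 80
c = 'olive'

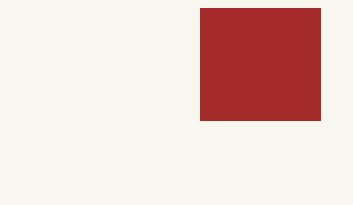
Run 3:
x0 = 200
y0 = 8
x1 = 320
y1 = 120
c = 'brown'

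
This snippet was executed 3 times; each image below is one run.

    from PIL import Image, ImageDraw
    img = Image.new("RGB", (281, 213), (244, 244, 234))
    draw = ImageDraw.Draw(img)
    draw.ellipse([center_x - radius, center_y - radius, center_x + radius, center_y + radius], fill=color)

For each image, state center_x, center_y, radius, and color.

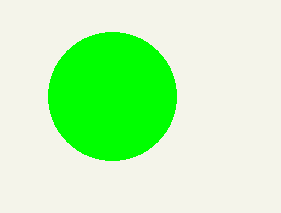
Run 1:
center_x = 112, center_y = 96, radius = 64, color = 'lime'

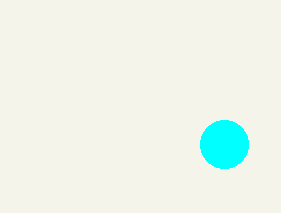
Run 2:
center_x = 224, center_y = 144, radius = 24, color = 'cyan'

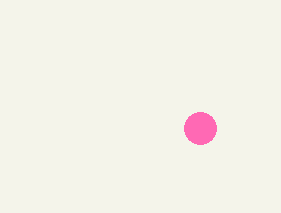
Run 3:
center_x = 200
center_y = 128
radius = 16
color = 'hotpink'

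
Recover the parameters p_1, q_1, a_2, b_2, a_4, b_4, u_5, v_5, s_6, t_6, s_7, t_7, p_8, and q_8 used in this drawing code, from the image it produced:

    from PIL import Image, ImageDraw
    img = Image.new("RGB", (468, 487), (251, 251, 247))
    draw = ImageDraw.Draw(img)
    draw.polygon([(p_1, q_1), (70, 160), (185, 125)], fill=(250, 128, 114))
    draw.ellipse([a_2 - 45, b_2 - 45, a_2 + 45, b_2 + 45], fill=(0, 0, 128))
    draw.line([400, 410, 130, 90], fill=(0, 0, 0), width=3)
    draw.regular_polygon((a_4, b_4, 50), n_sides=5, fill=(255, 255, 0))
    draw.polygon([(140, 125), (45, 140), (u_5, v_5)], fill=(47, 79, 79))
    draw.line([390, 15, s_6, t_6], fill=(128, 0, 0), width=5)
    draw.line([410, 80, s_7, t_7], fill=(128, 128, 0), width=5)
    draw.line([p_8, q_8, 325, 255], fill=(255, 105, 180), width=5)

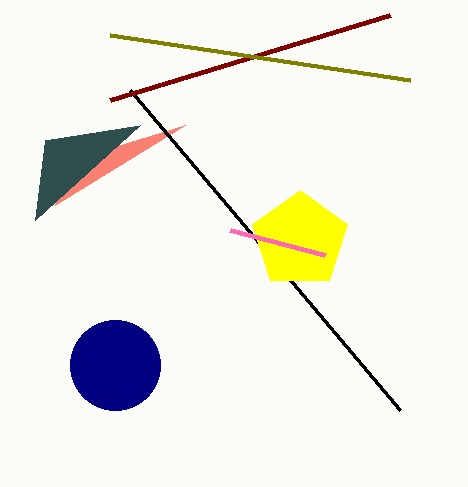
p_1 = 55, q_1 = 205, a_2 = 115, b_2 = 365, a_4 = 300, b_4 = 240, u_5 = 35, v_5 = 220, s_6 = 110, t_6 = 100, s_7 = 110, t_7 = 35, p_8 = 230, q_8 = 230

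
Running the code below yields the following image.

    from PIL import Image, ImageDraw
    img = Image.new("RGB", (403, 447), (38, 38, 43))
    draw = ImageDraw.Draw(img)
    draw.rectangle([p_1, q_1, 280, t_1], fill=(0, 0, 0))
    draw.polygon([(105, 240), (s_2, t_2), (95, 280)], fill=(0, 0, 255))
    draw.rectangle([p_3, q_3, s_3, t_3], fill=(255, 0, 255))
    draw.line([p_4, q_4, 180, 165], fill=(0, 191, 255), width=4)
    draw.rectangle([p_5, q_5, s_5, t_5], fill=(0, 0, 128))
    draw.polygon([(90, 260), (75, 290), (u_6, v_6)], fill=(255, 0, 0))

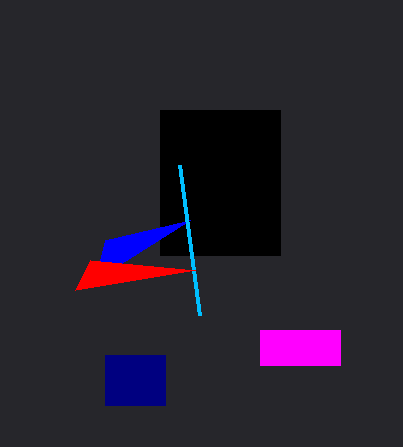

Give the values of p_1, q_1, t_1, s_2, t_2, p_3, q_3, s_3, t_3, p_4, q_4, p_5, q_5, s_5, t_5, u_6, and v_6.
p_1 = 160, q_1 = 110, t_1 = 255, s_2 = 190, t_2 = 220, p_3 = 260, q_3 = 330, s_3 = 340, t_3 = 365, p_4 = 200, q_4 = 315, p_5 = 105, q_5 = 355, s_5 = 165, t_5 = 405, u_6 = 195, v_6 = 270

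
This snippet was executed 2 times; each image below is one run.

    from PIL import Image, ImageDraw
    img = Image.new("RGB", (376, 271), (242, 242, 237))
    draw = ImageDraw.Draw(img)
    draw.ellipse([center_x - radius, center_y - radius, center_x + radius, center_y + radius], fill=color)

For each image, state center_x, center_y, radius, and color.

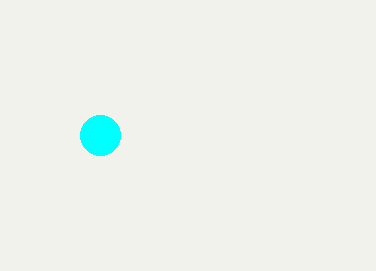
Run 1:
center_x = 100
center_y = 135
radius = 20
color = 'cyan'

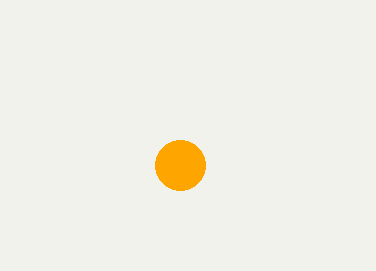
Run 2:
center_x = 180, center_y = 165, radius = 25, color = 'orange'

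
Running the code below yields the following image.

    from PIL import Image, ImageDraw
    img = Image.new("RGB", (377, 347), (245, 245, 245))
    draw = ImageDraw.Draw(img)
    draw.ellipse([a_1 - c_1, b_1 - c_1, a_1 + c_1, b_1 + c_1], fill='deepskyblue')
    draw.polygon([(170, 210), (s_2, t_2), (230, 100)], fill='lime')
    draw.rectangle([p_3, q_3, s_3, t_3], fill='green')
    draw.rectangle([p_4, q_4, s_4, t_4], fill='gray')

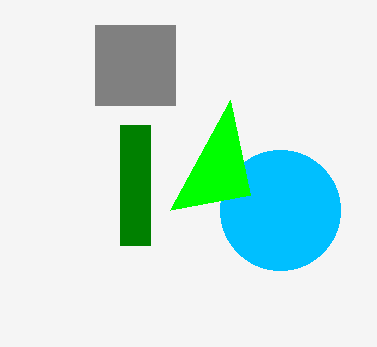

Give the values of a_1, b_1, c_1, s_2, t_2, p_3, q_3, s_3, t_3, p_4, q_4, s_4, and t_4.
a_1 = 280
b_1 = 210
c_1 = 60
s_2 = 250
t_2 = 195
p_3 = 120
q_3 = 125
s_3 = 150
t_3 = 245
p_4 = 95
q_4 = 25
s_4 = 175
t_4 = 105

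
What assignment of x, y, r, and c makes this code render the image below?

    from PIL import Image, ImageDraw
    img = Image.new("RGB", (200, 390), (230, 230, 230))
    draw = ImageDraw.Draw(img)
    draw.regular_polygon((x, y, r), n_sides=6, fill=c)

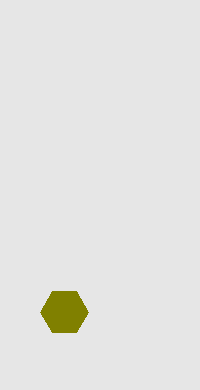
x = 64
y = 312
r = 24
c = 'olive'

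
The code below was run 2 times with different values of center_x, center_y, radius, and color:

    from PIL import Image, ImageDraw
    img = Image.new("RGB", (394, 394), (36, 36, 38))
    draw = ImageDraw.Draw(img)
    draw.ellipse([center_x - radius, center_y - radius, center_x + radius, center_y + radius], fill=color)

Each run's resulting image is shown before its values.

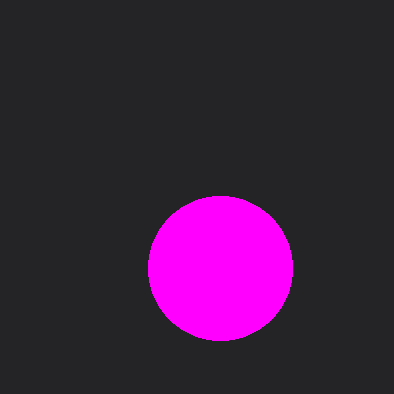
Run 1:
center_x = 220; center_y = 268; radius = 72; color = 'magenta'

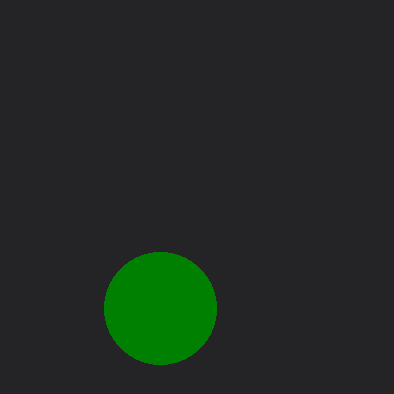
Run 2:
center_x = 160, center_y = 308, radius = 56, color = 'green'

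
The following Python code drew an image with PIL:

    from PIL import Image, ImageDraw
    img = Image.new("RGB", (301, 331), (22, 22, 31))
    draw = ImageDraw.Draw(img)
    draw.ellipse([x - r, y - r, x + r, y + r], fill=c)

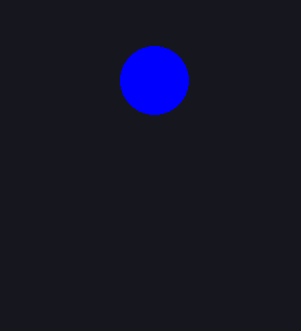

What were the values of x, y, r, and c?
x = 154, y = 80, r = 34, c = 'blue'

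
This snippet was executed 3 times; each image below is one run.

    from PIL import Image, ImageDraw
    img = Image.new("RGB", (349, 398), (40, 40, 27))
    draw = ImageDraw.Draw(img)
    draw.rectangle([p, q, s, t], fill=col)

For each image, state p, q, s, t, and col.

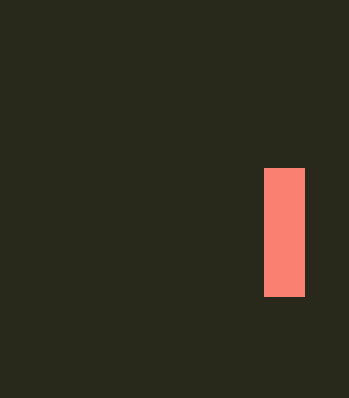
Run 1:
p = 264; q = 168; s = 304; t = 296; col = 'salmon'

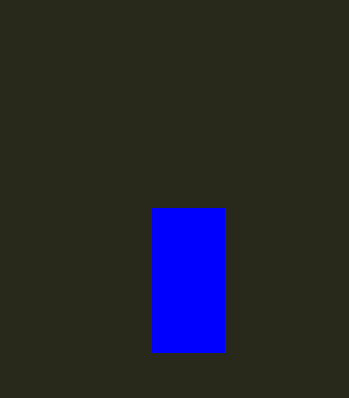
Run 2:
p = 152; q = 208; s = 224; t = 352; col = 'blue'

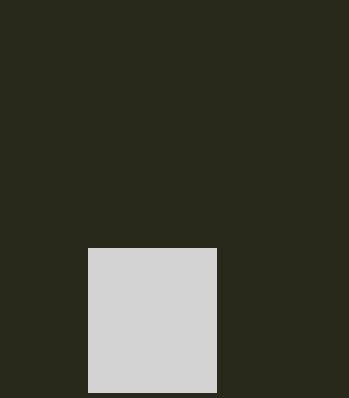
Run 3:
p = 88
q = 248
s = 216
t = 392
col = 'lightgray'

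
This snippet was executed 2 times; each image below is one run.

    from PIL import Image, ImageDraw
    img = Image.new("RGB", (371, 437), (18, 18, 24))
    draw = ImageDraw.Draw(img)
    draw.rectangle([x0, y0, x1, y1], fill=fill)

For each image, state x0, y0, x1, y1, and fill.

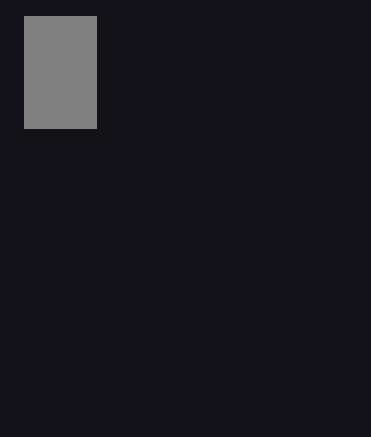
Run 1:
x0 = 24; y0 = 16; x1 = 96; y1 = 128; fill = 'gray'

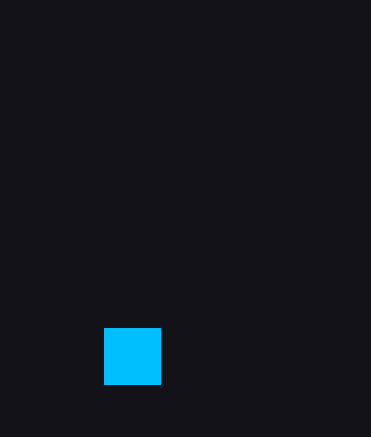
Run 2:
x0 = 104; y0 = 328; x1 = 160; y1 = 384; fill = 'deepskyblue'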